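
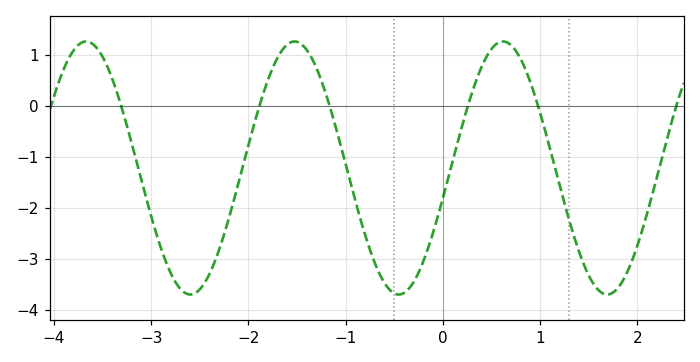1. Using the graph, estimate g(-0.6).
-3.5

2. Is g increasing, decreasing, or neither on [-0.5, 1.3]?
neither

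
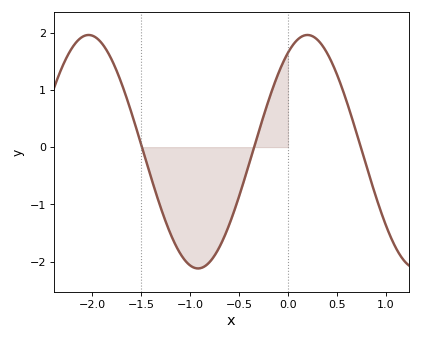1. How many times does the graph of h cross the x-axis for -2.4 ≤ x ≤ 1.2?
3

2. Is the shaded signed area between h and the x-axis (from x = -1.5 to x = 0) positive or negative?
negative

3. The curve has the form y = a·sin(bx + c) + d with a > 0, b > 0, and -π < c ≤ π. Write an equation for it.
y = 2.04sin(2.8x + 1) - 0.08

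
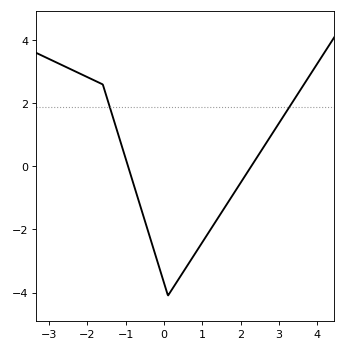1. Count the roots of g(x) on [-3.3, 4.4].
2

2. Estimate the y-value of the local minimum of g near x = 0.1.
-4.1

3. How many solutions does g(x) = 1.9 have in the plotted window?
2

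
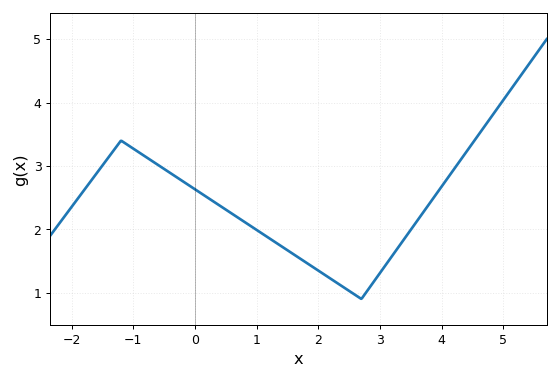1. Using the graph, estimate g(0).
2.63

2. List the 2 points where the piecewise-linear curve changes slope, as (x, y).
(-1.2, 3.4); (2.7, 0.9)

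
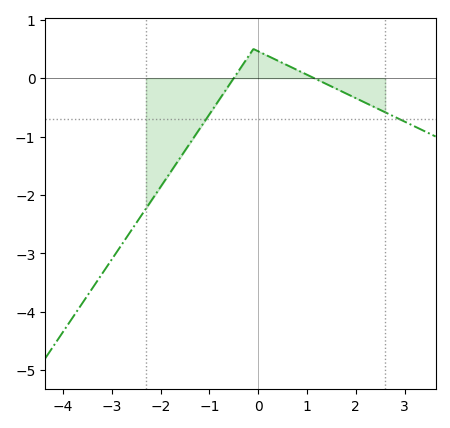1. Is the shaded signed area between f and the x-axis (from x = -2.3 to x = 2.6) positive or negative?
negative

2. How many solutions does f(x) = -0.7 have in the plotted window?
2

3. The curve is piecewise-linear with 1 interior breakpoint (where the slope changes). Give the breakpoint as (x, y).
(-0.1, 0.5)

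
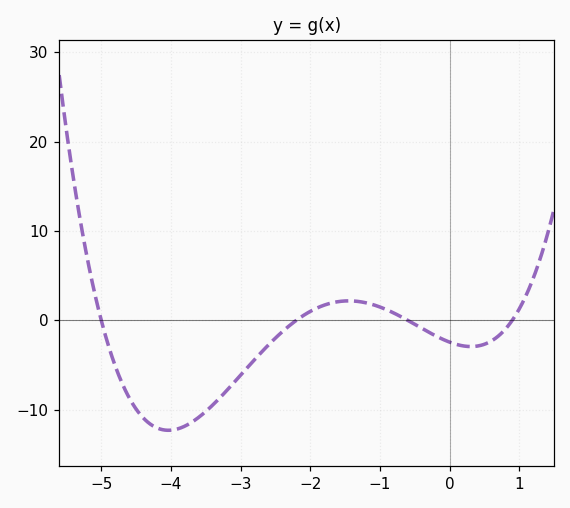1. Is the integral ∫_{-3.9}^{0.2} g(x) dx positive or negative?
negative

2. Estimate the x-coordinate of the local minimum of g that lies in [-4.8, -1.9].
-4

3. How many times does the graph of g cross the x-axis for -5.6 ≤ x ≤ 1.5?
4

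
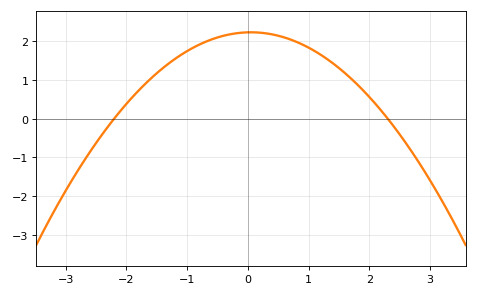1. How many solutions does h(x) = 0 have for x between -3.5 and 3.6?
2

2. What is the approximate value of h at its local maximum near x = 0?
2.23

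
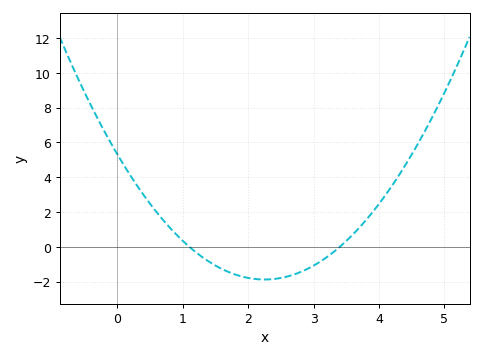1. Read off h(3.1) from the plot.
-0.8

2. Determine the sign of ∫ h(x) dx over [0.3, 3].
negative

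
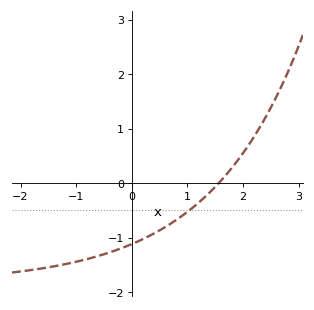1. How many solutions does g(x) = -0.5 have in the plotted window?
1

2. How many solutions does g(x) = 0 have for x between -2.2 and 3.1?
1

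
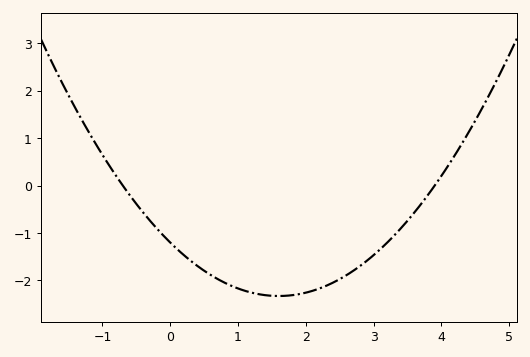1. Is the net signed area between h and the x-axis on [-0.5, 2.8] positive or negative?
negative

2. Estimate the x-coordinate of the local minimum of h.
1.6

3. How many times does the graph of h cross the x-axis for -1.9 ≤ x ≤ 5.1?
2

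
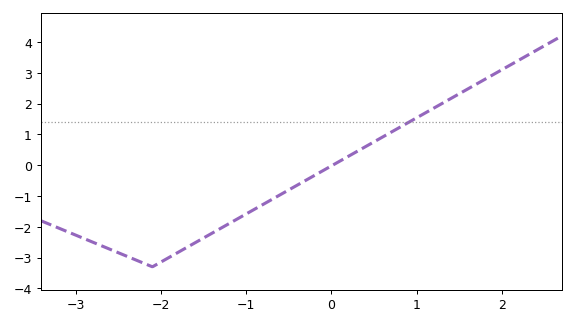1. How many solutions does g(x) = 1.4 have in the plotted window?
1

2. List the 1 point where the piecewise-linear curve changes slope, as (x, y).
(-2.1, -3.3)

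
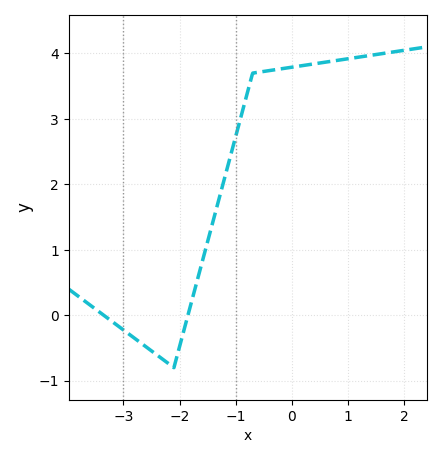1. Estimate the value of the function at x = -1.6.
0.8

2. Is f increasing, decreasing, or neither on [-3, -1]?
neither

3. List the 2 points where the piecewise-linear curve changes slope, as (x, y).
(-2.1, -0.8); (-0.7, 3.7)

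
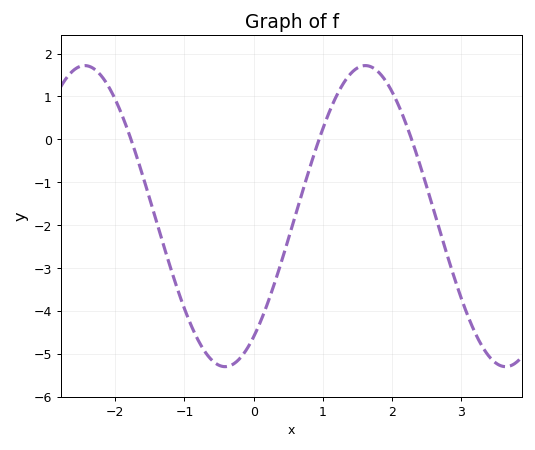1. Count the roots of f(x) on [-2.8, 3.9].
3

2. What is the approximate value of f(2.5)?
-1.1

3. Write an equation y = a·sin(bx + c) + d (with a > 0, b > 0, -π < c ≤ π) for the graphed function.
y = 3.51sin(1.55x - 0.93) - 1.79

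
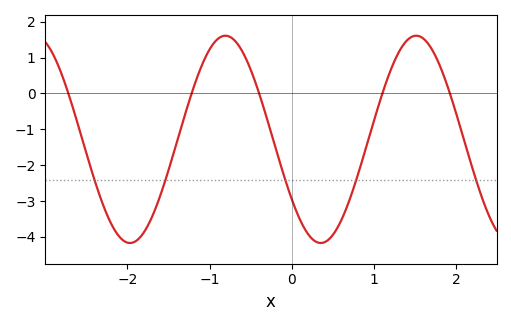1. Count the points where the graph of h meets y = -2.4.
5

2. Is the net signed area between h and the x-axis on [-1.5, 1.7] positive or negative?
negative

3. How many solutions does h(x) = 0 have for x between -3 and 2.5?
5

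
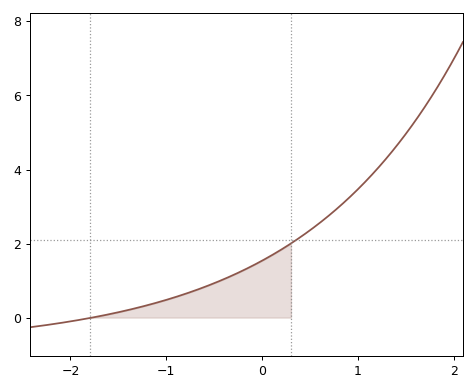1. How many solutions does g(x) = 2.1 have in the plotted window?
1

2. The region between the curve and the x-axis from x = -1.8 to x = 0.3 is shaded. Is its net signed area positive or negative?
positive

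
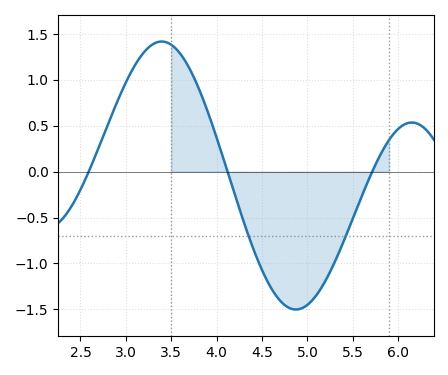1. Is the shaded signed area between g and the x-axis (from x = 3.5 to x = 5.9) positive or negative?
negative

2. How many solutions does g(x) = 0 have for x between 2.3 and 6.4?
3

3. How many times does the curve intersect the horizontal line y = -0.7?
2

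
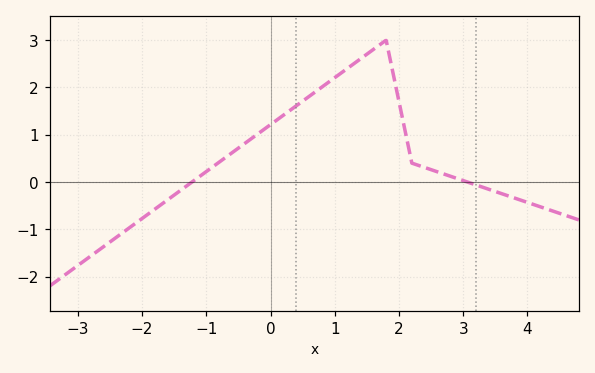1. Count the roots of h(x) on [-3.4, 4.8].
2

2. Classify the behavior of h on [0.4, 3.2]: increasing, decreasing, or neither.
neither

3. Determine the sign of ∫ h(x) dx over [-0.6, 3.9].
positive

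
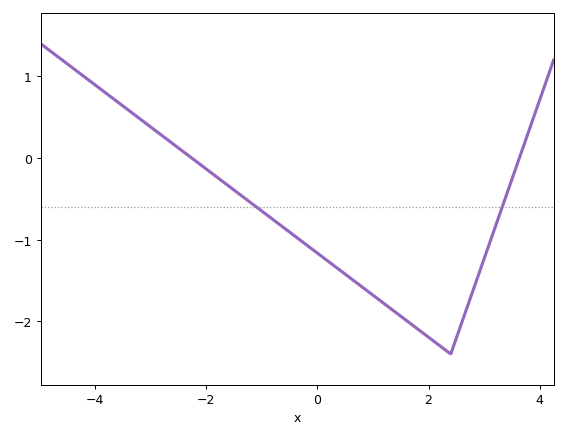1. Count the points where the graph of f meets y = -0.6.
2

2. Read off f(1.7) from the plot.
-2.04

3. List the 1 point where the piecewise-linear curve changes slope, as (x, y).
(2.4, -2.4)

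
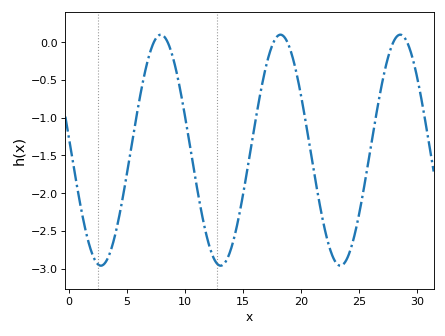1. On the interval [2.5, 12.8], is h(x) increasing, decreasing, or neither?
neither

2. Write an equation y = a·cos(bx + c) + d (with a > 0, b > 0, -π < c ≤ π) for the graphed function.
y = 1.53cos(0.61x + 1.45) - 1.43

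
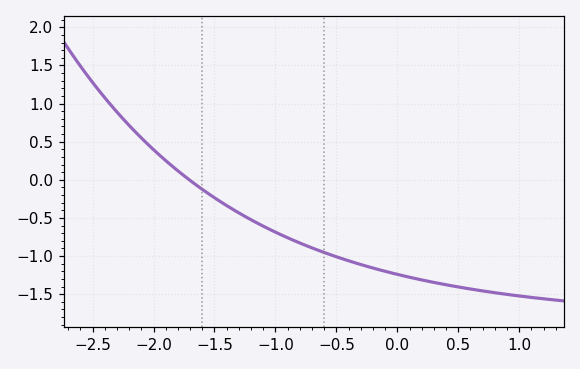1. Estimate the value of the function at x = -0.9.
-0.76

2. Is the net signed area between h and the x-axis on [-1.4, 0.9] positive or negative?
negative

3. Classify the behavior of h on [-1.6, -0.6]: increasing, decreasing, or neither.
decreasing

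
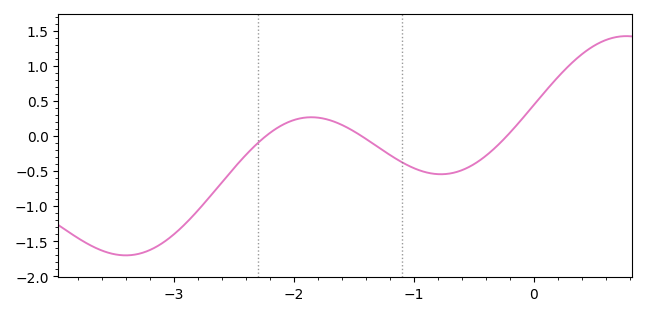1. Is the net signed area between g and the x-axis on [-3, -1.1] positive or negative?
negative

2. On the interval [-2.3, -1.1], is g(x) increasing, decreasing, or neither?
neither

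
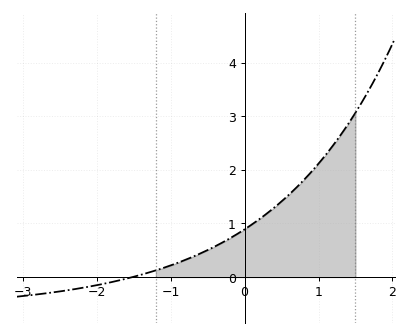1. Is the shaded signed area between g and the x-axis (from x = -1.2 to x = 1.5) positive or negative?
positive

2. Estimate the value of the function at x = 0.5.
1.4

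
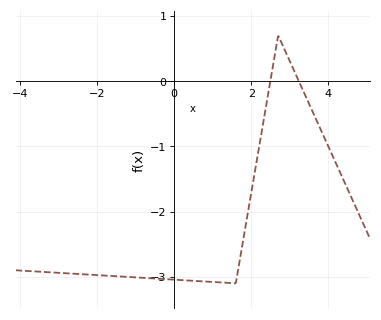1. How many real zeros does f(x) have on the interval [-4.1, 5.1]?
2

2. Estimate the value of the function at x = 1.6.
-3.1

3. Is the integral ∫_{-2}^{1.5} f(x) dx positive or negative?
negative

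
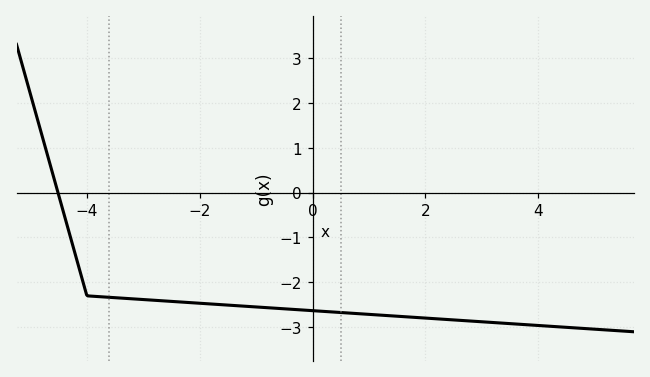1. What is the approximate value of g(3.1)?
-2.9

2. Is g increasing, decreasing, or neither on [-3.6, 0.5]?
decreasing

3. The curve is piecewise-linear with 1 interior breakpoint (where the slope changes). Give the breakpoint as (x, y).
(-4, -2.3)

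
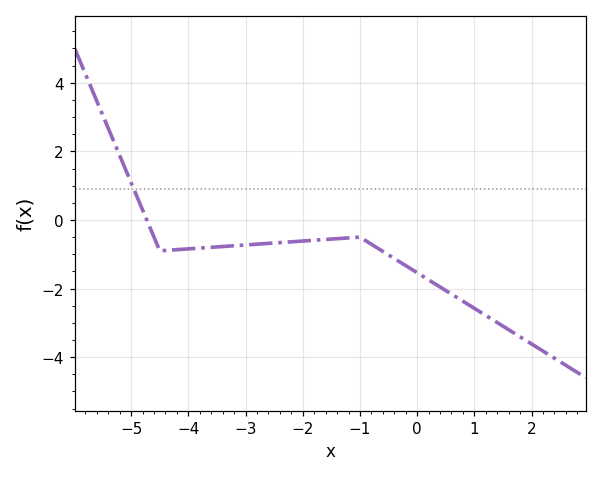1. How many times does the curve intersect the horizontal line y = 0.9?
1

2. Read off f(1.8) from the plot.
-3.41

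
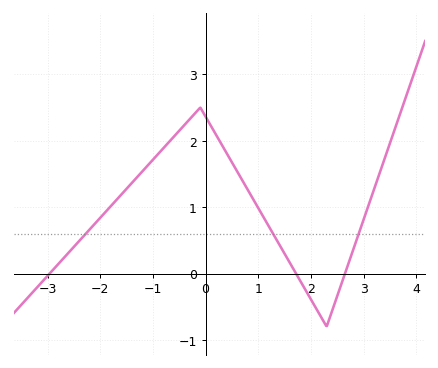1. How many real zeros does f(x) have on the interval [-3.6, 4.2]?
3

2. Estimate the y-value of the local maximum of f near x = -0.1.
2.5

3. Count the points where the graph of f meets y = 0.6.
3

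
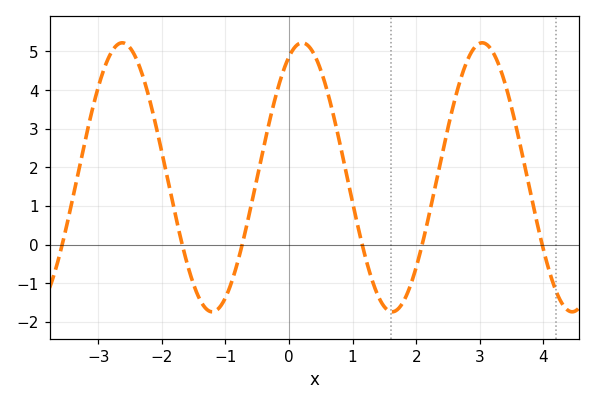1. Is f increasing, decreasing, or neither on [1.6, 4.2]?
neither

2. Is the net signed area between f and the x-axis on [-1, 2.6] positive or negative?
positive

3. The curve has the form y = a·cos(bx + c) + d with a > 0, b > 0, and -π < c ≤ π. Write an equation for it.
y = 3.48cos(2.2x - 0.46) + 1.74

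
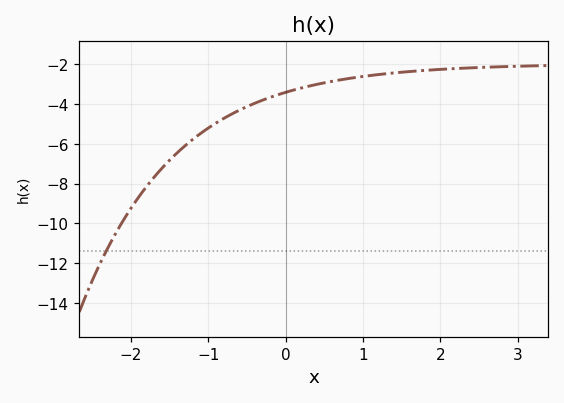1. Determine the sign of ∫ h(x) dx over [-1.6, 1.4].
negative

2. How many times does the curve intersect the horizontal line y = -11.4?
1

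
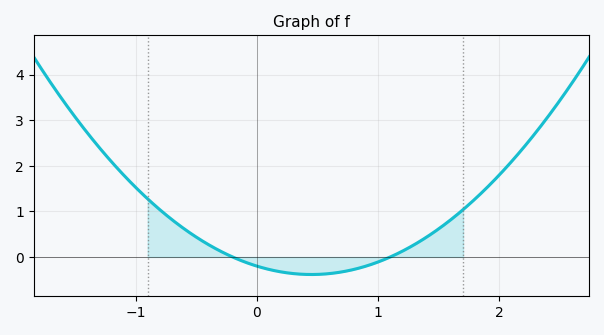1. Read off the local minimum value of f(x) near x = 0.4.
-0.384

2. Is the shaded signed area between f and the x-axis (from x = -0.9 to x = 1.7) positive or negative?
positive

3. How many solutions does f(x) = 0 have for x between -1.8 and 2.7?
2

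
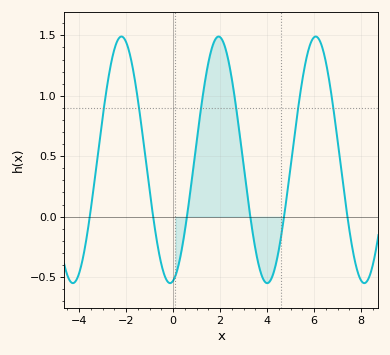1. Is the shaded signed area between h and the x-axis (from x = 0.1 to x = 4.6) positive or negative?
positive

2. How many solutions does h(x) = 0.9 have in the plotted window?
6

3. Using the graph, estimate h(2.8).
0.729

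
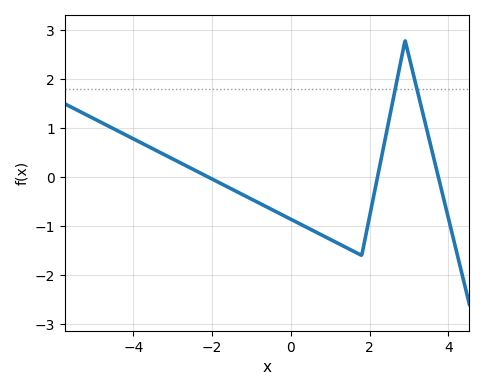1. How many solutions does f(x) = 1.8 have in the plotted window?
2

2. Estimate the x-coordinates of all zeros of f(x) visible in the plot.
-2.09, 2.2, 3.75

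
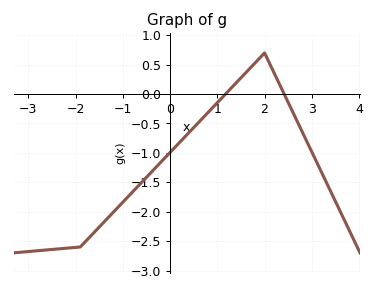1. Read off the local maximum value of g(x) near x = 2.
0.7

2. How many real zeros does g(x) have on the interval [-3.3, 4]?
2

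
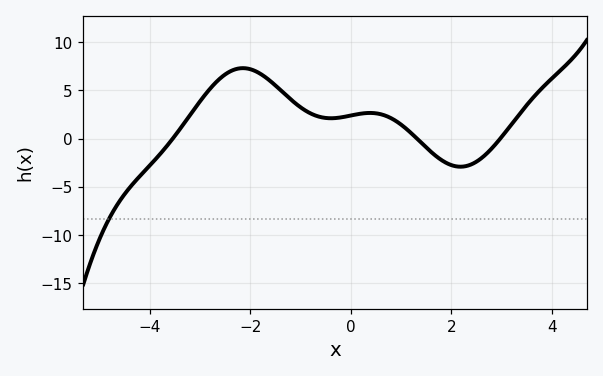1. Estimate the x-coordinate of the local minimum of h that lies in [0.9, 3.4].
2.2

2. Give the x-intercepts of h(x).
-3.6, 1.4, 3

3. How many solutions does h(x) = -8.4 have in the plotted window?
1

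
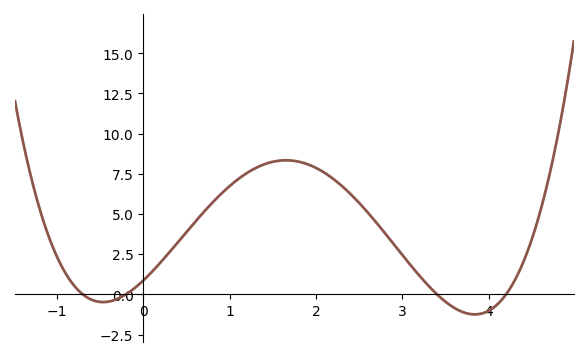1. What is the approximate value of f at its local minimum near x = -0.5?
-0.483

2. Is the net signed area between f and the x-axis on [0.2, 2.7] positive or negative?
positive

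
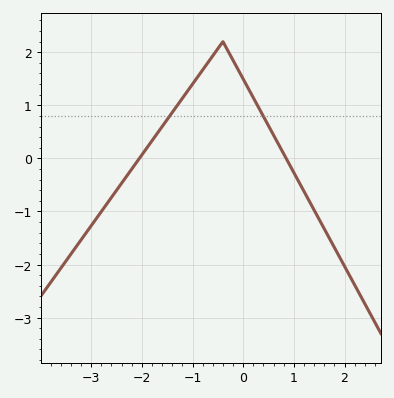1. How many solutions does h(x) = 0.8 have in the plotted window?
2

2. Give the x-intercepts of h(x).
-2.05, 0.848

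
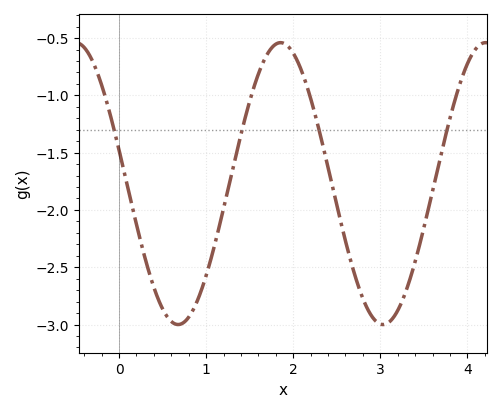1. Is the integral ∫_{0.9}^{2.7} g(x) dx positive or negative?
negative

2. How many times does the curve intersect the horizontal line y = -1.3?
4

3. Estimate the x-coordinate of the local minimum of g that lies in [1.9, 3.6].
3.03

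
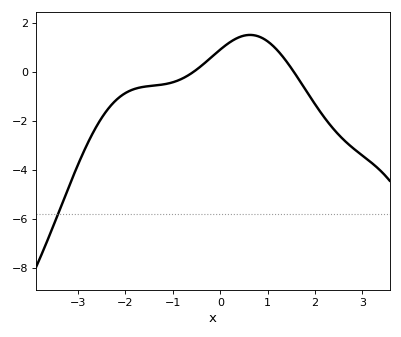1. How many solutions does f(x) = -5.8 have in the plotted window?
1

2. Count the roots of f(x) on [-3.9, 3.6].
2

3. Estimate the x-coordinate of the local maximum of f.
0.628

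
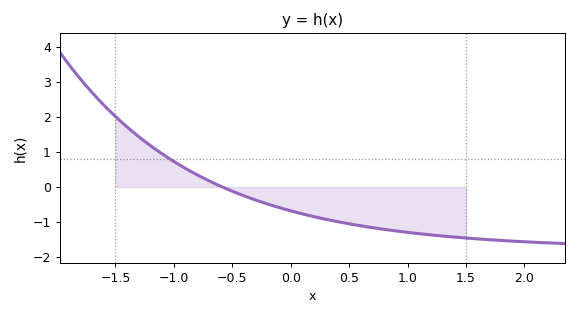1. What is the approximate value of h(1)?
-1.3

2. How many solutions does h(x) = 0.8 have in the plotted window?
1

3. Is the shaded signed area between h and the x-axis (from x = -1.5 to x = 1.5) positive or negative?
negative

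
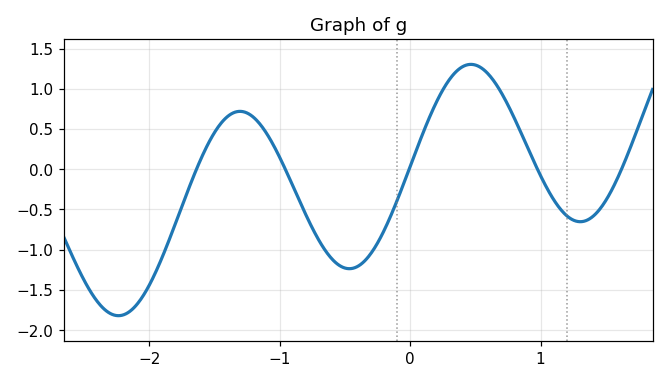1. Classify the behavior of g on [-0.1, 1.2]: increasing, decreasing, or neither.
neither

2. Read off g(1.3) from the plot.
-0.65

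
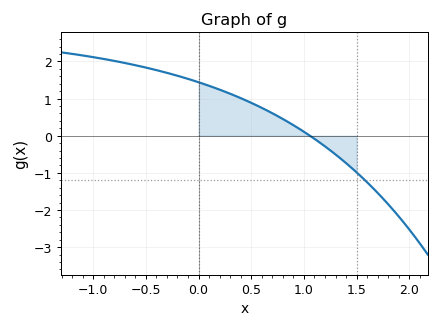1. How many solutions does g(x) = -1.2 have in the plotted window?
1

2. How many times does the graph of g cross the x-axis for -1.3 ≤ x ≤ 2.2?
1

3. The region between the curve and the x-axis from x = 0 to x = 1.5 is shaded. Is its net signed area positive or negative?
positive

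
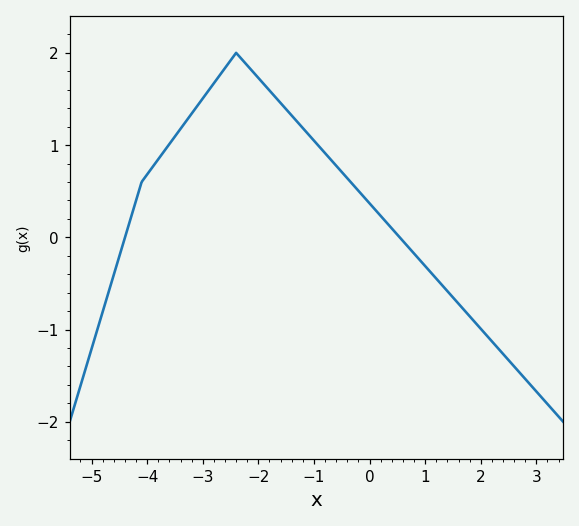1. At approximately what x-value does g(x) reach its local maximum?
-2.4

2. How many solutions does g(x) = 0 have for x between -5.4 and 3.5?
2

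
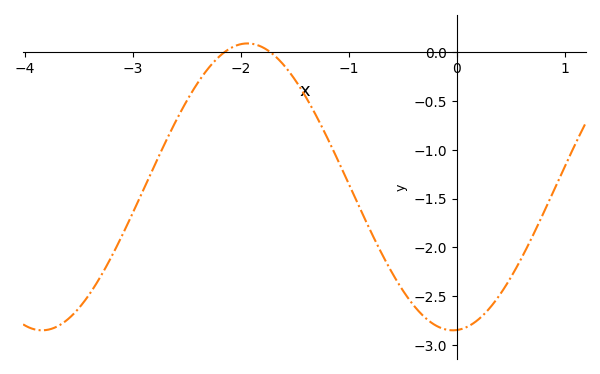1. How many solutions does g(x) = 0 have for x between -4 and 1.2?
2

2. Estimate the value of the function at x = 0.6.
-2.1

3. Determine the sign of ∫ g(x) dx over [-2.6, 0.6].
negative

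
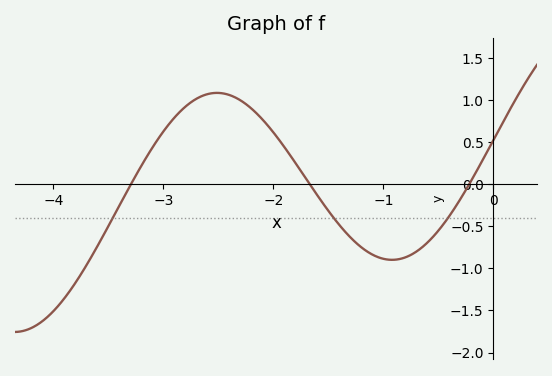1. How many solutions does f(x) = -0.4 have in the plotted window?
3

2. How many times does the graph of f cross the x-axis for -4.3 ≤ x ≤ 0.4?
3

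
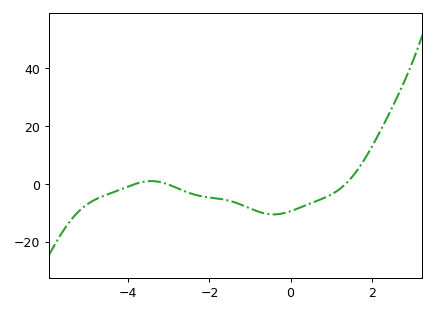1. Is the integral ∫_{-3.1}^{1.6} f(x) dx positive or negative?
negative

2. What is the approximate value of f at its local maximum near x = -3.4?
0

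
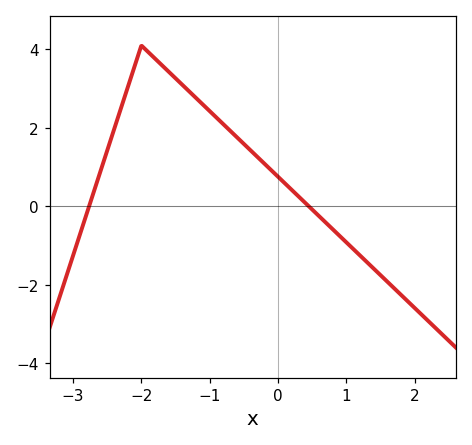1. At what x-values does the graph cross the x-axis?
-2.8, 0.4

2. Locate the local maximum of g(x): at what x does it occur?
-2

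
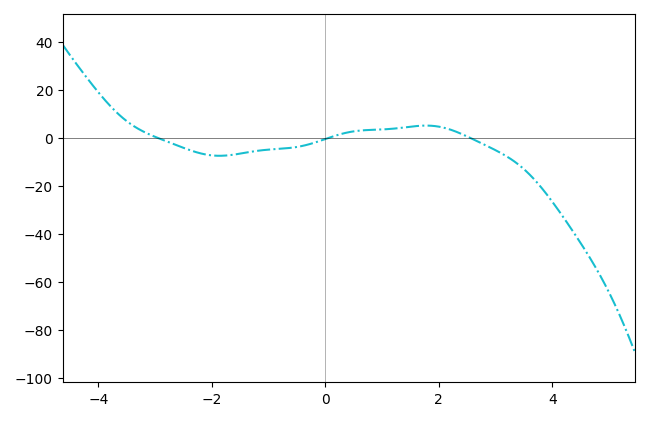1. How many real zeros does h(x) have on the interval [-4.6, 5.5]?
3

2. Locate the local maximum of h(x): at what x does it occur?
1.8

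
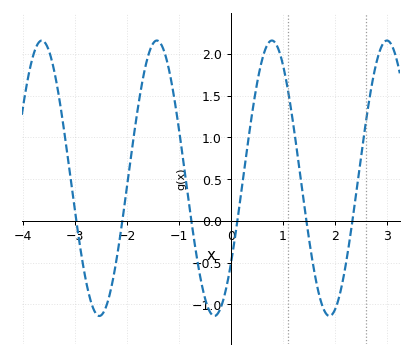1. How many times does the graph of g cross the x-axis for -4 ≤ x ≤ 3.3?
6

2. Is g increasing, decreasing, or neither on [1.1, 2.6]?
neither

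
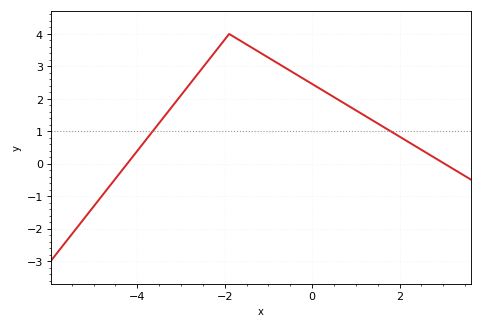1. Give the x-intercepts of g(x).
-4.2, 3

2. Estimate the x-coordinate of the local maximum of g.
-1.8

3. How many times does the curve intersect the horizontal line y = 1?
2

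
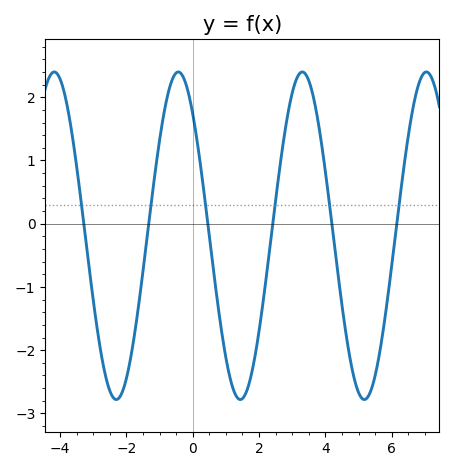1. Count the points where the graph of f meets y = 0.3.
6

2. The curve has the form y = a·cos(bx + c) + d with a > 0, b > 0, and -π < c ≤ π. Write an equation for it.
y = 2.59cos(1.7x + 0.73) - 0.19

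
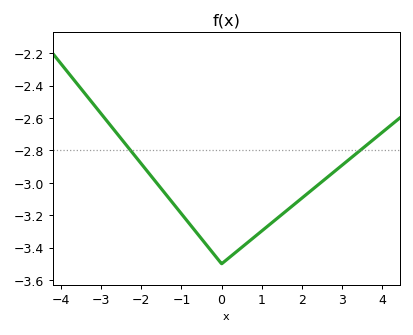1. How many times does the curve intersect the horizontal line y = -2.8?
2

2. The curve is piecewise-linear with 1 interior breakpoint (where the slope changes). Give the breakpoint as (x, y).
(0, -3.5)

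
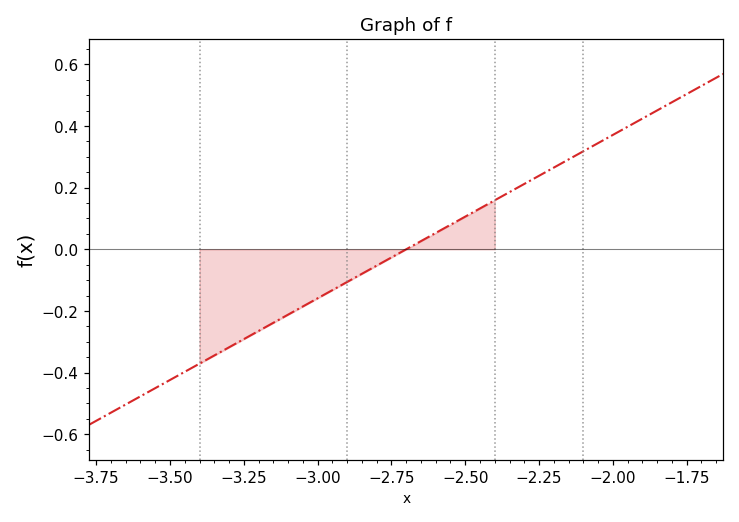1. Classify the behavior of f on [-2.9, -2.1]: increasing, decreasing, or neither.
increasing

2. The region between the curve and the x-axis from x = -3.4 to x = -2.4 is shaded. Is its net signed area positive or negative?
negative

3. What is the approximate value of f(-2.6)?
0.06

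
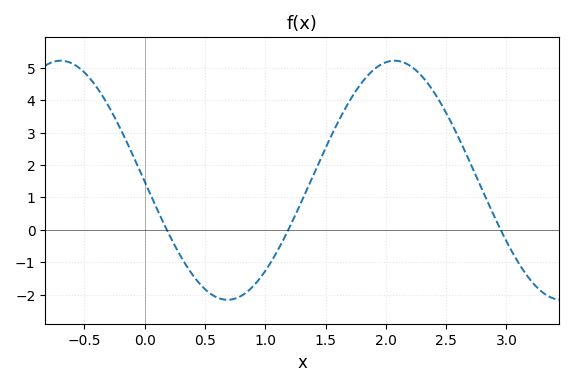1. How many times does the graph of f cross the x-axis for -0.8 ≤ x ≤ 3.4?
3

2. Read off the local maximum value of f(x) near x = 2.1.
5.22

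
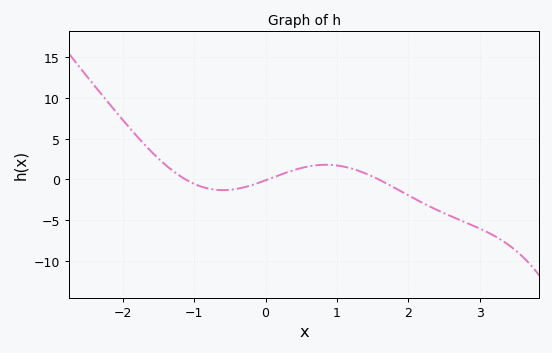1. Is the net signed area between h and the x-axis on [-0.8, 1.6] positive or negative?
positive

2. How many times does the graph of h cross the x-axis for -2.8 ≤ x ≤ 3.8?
3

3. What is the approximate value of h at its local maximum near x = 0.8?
2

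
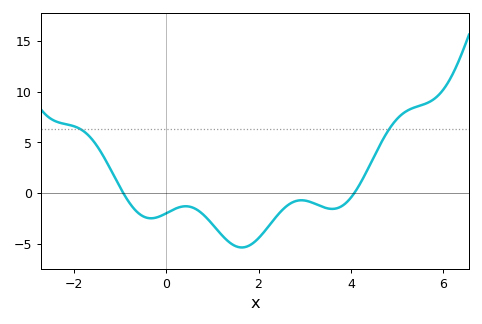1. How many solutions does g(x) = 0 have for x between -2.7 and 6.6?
2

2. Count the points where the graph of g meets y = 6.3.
2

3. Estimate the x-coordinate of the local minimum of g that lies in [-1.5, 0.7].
-0.4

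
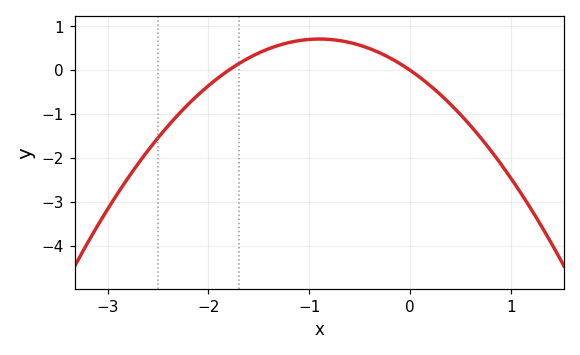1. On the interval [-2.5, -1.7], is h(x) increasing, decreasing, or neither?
increasing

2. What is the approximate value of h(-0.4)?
0.493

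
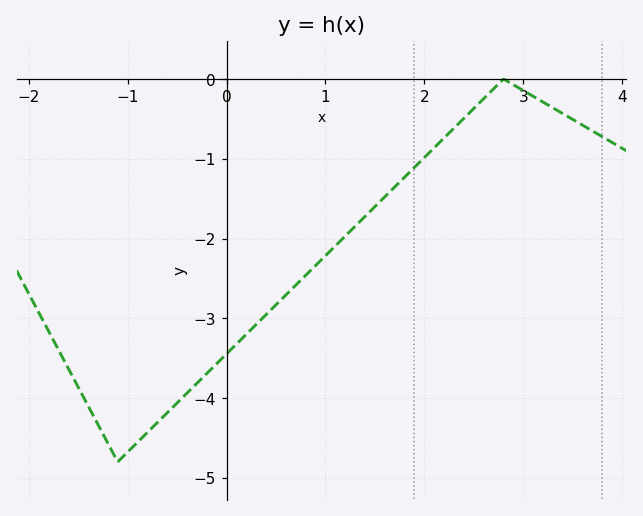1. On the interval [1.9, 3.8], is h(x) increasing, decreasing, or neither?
neither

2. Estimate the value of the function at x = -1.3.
-4.33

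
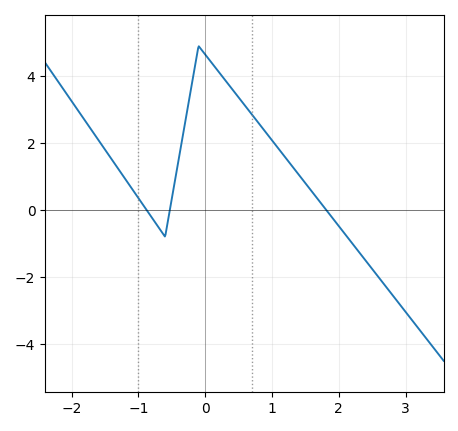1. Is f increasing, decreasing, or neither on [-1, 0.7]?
neither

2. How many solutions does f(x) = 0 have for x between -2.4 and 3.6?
3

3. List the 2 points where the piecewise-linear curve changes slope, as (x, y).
(-0.6, -0.8); (-0.1, 4.9)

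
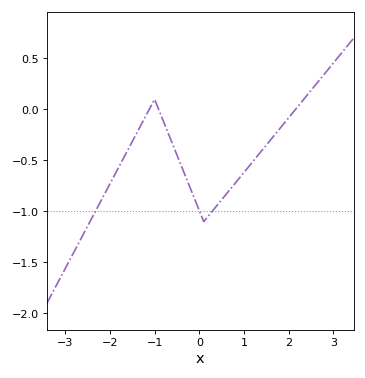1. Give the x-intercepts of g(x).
-1.1, -0.9, 2.2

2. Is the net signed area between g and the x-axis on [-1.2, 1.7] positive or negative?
negative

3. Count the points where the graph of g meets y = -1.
3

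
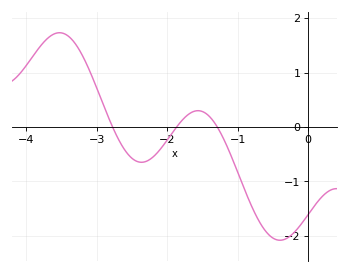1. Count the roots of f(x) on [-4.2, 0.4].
3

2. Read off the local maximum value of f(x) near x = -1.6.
0.302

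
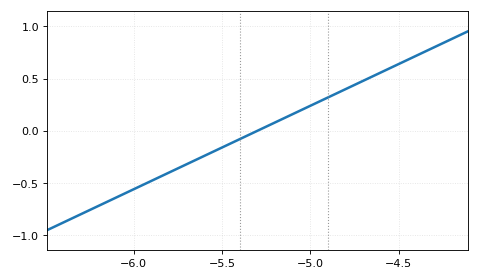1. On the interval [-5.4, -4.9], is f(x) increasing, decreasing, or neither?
increasing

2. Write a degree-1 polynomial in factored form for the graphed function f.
y = 0.8(x + 5.3)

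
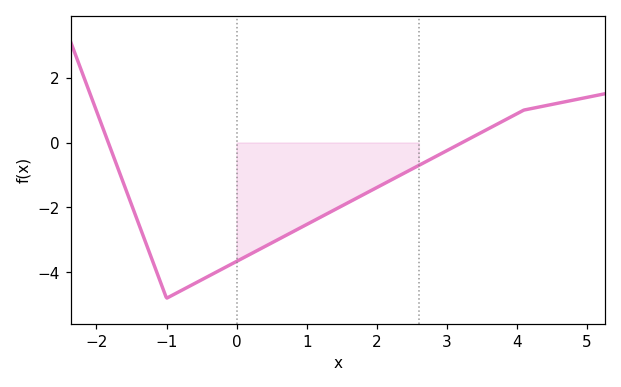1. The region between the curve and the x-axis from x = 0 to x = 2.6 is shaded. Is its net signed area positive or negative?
negative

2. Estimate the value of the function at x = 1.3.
-2.2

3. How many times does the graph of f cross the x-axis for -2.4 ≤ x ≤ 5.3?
2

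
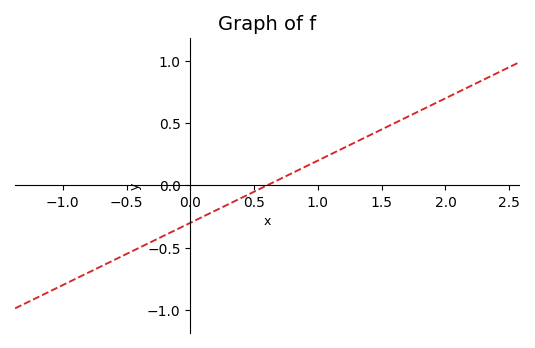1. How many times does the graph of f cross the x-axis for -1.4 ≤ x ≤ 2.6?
1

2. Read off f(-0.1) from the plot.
-0.35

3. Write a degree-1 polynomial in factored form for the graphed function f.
y = 0.5(x - 0.6)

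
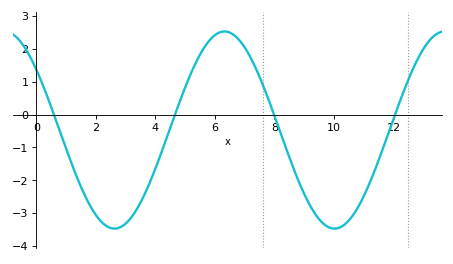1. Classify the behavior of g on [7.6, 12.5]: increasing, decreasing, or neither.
neither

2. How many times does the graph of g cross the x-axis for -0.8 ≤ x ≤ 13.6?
4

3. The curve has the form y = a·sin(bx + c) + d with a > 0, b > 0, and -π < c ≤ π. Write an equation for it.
y = 3sin(0.85x + 2.48) - 0.47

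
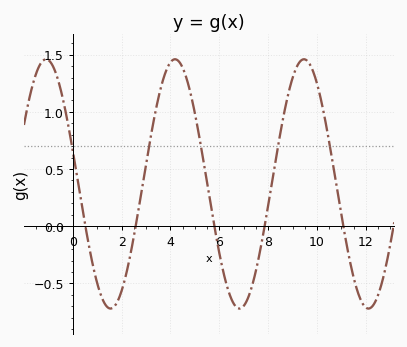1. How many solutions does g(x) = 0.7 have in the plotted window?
5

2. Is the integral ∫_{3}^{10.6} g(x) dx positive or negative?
positive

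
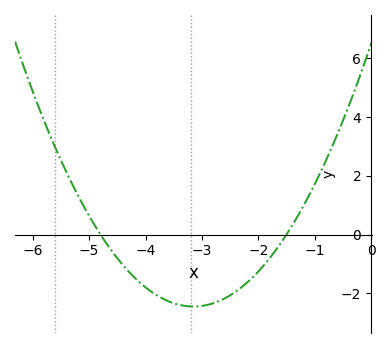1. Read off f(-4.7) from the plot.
-0.288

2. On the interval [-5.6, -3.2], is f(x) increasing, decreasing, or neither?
decreasing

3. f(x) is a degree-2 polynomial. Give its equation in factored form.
y = 0.9(x + 4.8)(x + 1.5)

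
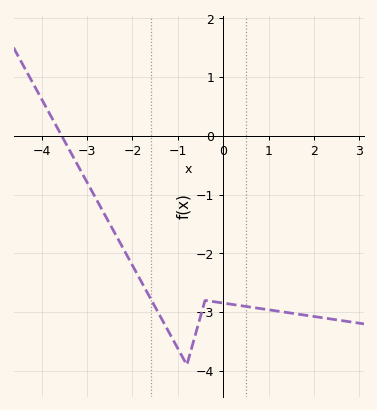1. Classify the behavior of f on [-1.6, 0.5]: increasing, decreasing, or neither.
neither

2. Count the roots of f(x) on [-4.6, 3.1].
1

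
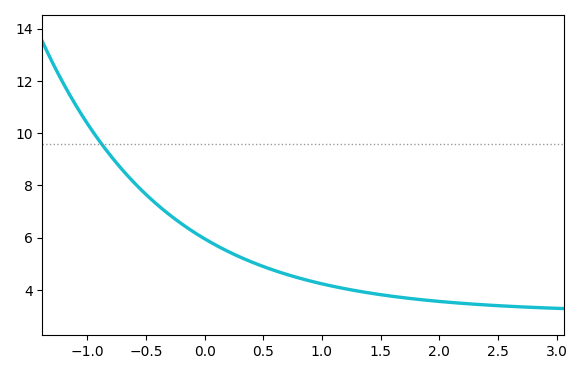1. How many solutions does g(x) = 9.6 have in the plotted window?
1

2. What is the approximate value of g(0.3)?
5.2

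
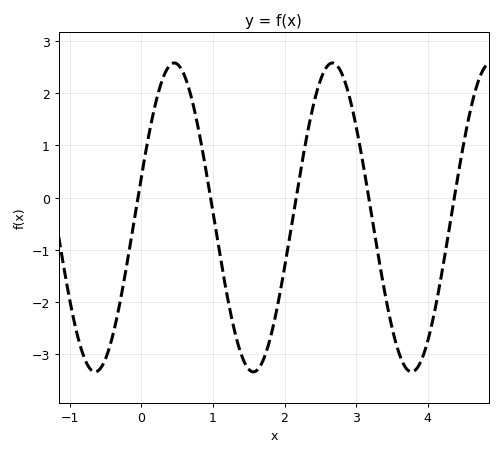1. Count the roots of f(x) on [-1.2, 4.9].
5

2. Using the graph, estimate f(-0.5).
-3.08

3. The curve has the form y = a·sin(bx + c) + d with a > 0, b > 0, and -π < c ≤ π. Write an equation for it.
y = 2.96sin(2.84x + 0.272) - 0.38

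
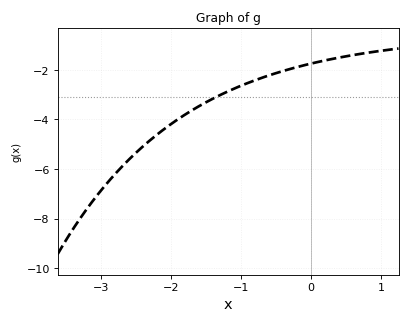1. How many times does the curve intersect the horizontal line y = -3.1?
1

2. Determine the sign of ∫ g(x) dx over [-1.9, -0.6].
negative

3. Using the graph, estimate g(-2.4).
-5.09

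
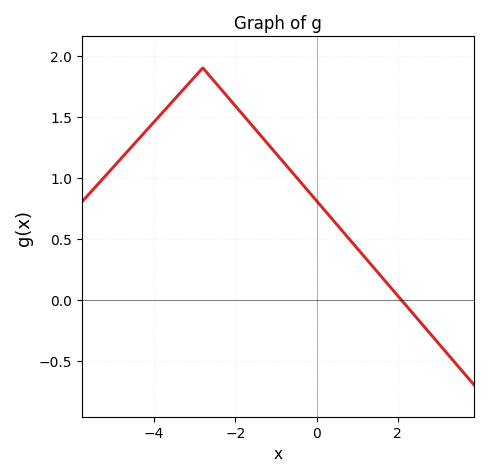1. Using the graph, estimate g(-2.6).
1.82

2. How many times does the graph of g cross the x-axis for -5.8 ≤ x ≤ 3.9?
1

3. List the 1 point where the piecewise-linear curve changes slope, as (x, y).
(-2.8, 1.9)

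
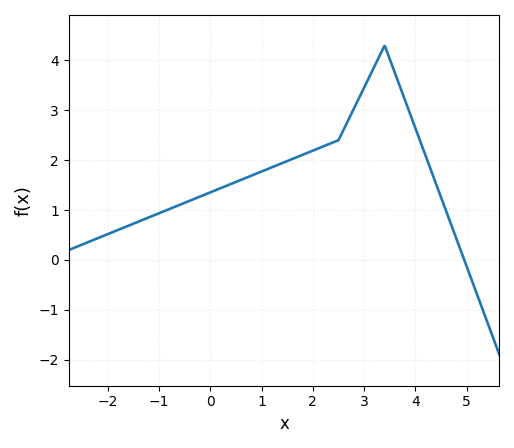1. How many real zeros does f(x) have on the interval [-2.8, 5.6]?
1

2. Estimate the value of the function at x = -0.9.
1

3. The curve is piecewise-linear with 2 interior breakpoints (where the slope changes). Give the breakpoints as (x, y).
(2.5, 2.4); (3.4, 4.3)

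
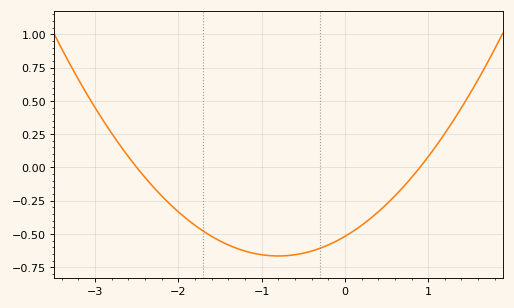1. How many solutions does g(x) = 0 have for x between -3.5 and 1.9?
2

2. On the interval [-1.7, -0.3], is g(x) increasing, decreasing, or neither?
neither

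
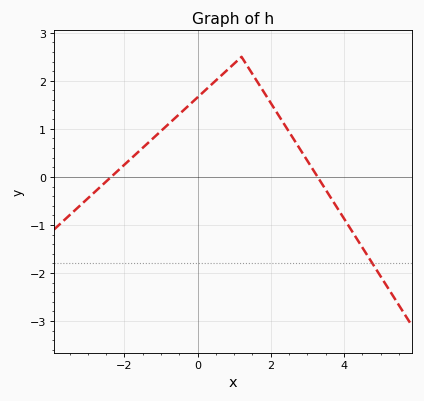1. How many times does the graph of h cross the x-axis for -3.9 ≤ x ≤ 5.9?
2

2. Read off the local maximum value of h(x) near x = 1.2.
2.5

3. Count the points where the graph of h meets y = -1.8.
1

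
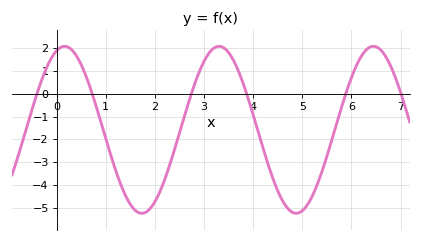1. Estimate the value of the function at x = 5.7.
-1.3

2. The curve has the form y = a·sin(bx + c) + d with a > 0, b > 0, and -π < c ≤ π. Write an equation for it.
y = 3.66sin(2x + 1.2) - 1.58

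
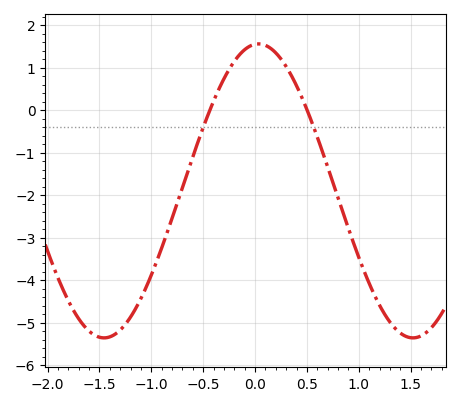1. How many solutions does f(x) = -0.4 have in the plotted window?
2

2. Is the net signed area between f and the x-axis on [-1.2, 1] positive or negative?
negative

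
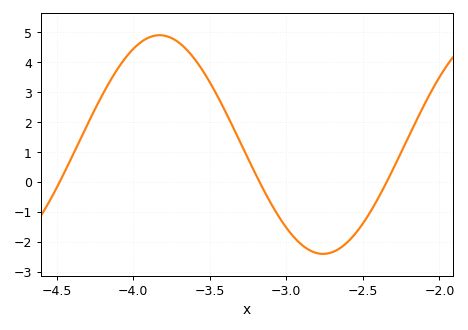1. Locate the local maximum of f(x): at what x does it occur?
-3.83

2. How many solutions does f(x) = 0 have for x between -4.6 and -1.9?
3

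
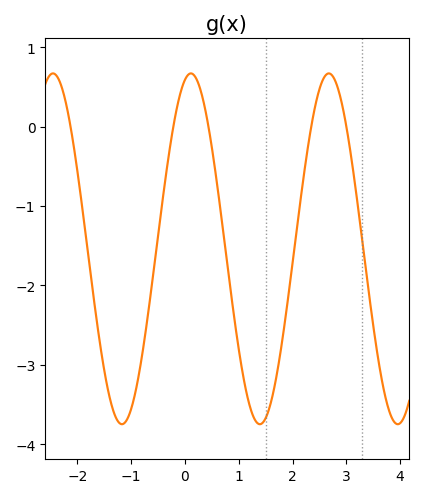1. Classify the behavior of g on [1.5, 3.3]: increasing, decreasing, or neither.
neither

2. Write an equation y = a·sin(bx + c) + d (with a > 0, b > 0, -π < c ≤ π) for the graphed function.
y = 2.21sin(2.45x + 1.3) - 1.54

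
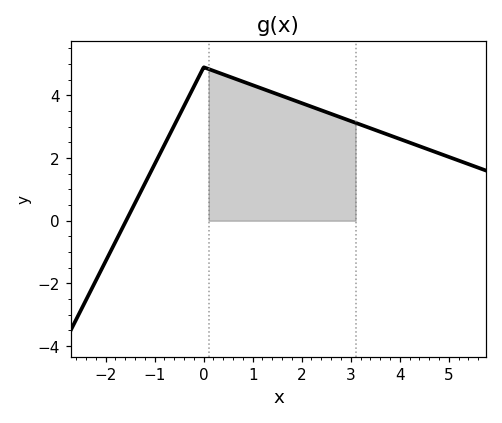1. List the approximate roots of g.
-1.58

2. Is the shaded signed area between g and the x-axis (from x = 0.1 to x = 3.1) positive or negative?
positive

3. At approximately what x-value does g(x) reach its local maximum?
-0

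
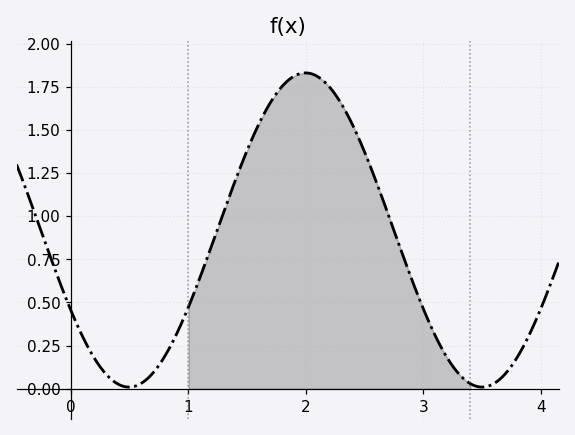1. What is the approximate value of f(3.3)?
0.088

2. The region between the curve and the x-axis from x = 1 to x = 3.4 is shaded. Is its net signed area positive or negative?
positive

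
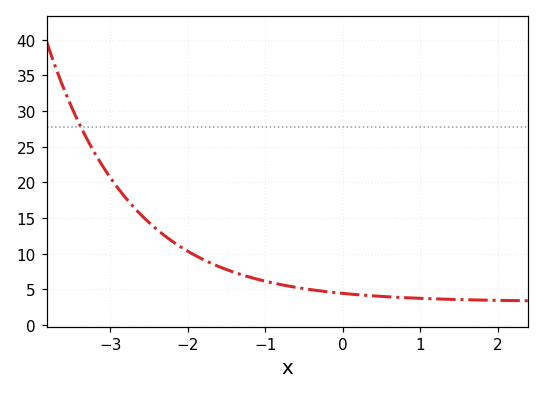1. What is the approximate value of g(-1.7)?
8.65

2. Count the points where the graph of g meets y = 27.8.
1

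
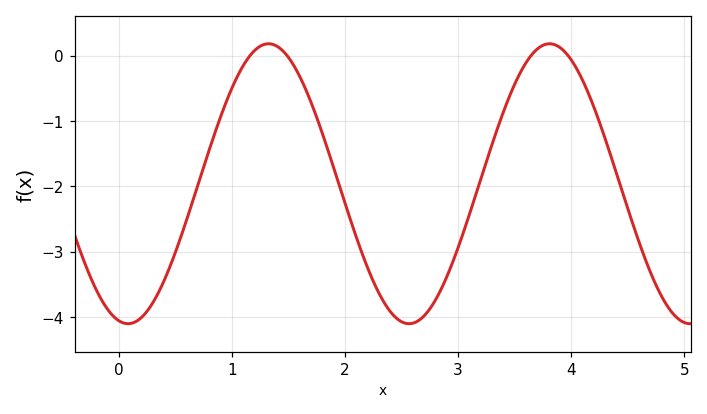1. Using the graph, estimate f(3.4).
-0.9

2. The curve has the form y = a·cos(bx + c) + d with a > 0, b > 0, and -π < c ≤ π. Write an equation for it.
y = 2.14cos(2.5x + 2.9) - 1.96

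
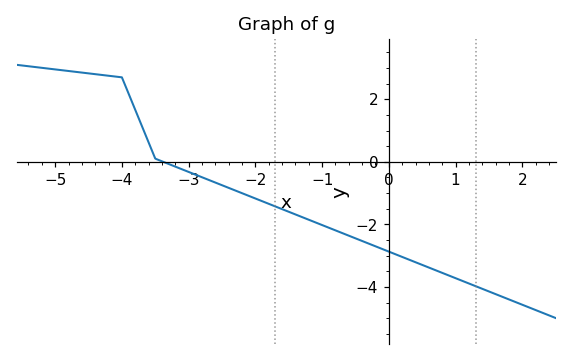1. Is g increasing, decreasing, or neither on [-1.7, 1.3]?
decreasing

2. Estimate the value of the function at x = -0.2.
-2.8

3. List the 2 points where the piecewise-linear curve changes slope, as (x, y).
(-4, 2.7); (-3.5, 0.1)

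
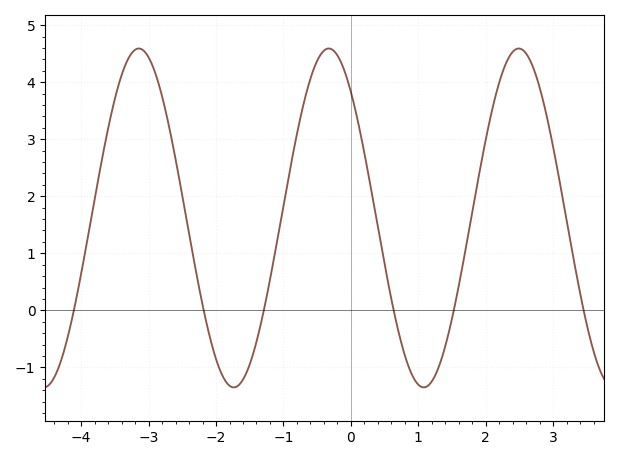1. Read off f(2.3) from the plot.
4.3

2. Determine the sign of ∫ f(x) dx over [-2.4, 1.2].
positive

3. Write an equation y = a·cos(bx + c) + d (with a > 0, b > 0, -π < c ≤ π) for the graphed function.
y = 2.97cos(2.2x + 0.73) + 1.62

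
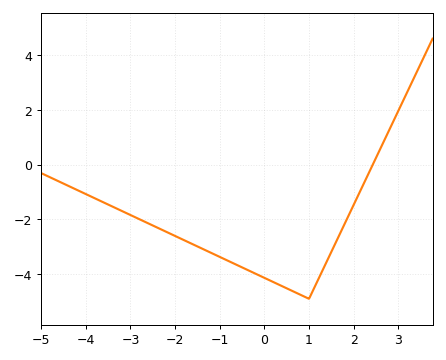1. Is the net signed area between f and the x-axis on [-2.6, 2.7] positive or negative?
negative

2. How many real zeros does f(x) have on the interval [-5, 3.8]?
1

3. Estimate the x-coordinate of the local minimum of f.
0.997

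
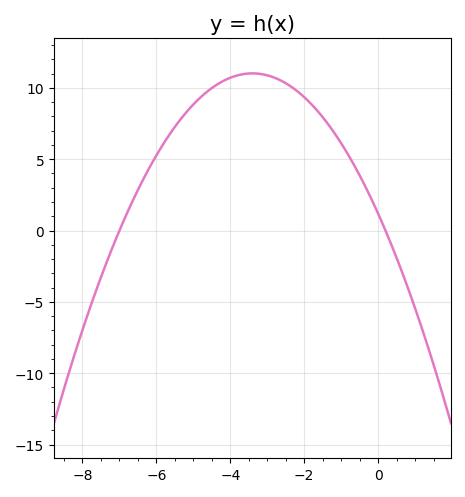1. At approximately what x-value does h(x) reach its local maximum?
-3.4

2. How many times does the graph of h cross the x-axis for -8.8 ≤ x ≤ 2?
2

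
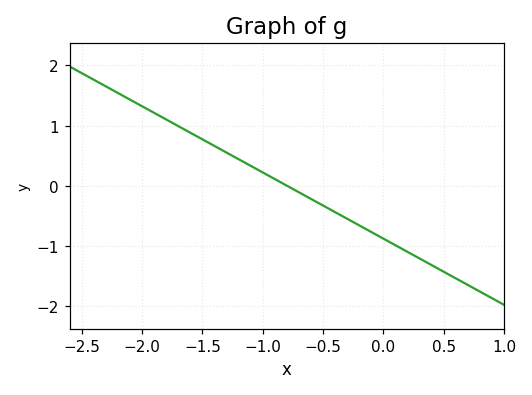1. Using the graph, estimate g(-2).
1.32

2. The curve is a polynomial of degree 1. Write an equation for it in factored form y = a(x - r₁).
y = -1.1(x + 0.8)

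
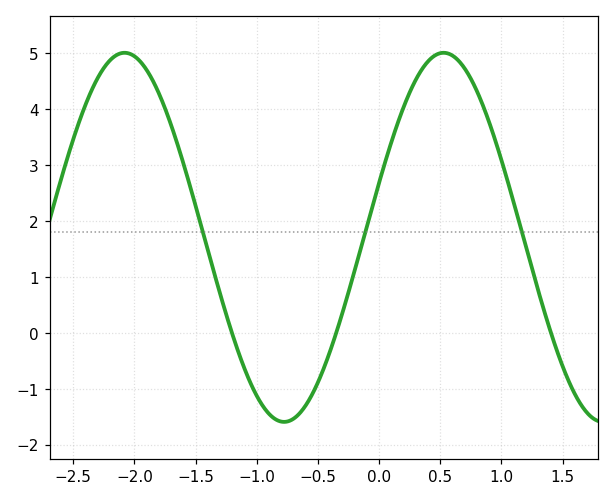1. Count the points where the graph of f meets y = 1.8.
3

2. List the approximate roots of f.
-1.2, -0.4, 1.4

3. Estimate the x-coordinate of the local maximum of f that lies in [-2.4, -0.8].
-2.1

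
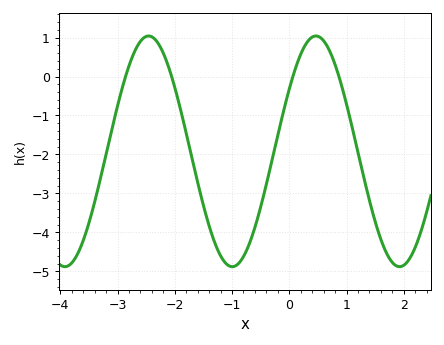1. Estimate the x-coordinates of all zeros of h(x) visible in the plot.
-2.86, -2.05, 0.063, 0.868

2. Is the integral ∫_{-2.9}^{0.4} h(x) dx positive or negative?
negative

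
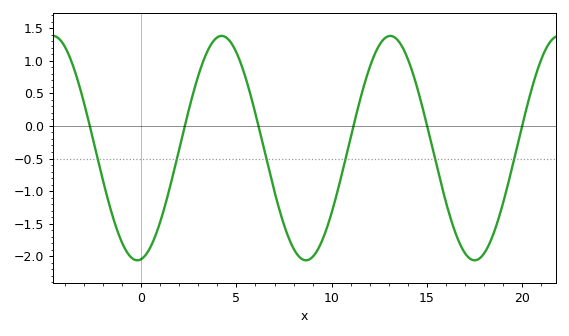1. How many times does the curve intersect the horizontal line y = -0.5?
6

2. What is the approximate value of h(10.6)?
-0.65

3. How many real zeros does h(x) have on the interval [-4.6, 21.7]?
6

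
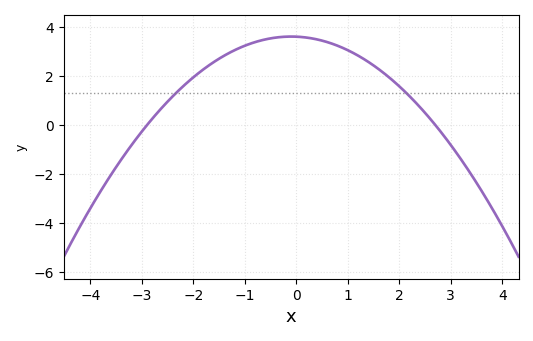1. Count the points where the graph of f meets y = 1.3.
2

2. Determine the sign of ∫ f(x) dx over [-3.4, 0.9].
positive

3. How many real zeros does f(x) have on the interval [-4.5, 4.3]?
2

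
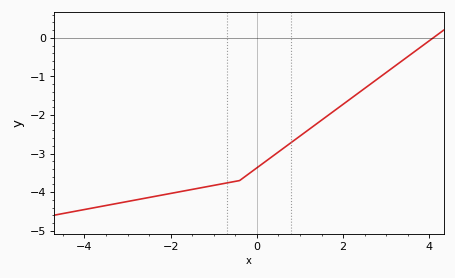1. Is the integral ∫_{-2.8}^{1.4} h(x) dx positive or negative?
negative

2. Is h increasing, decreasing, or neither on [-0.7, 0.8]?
increasing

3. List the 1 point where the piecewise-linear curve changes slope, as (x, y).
(-0.4, -3.7)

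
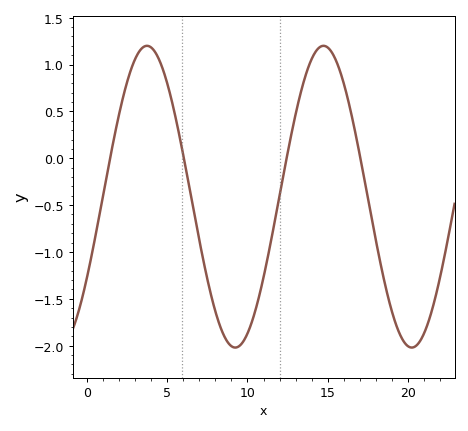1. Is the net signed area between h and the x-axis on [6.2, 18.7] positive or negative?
negative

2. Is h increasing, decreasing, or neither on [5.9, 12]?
neither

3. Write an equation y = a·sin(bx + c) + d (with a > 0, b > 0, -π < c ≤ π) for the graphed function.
y = 1.61sin(0.57x - 0.55) - 0.41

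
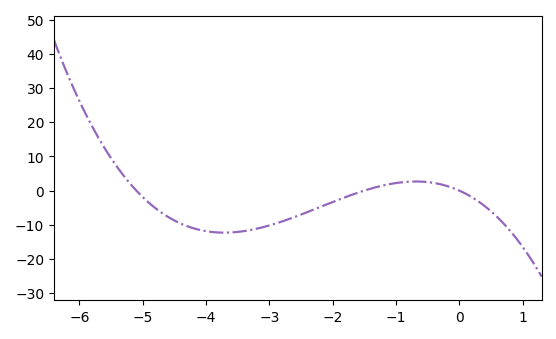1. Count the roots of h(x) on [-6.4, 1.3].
3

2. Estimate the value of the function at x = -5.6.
12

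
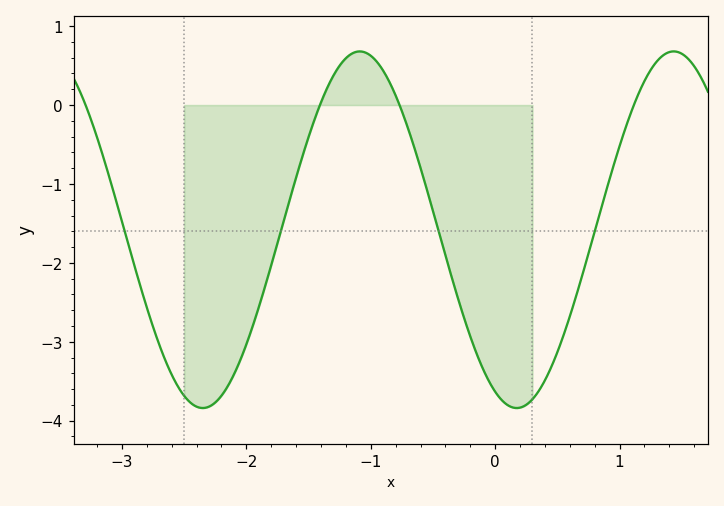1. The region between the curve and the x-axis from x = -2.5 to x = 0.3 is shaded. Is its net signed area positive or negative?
negative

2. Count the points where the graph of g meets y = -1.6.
4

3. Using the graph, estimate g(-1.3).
0.4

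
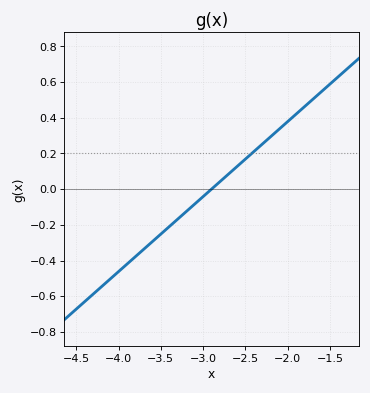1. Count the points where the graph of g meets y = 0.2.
1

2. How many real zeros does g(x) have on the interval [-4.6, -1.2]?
1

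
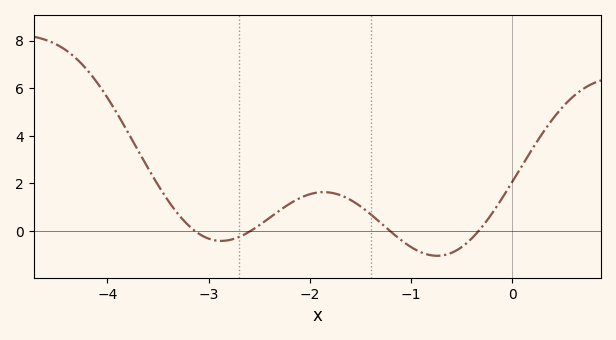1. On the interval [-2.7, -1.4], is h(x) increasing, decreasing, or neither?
neither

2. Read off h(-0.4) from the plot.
-0.4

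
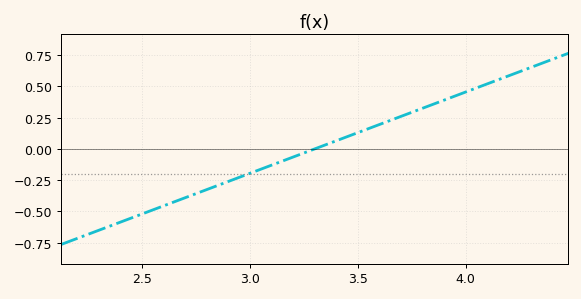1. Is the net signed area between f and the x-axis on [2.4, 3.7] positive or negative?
negative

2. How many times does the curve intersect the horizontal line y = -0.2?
1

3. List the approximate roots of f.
3.3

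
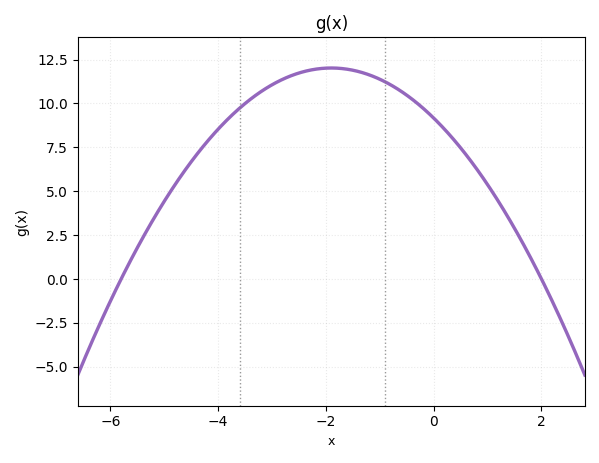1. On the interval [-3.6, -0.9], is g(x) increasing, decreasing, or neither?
neither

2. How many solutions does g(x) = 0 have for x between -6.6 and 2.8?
2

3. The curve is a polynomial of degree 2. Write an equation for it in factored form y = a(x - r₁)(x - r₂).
y = -0.79(x + 5.8)(x - 2)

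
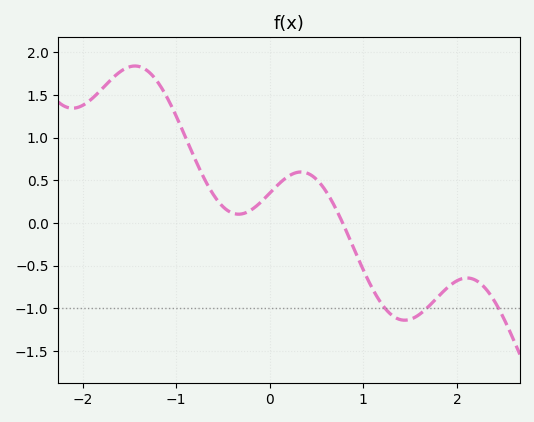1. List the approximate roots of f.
0.779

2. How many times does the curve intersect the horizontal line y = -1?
3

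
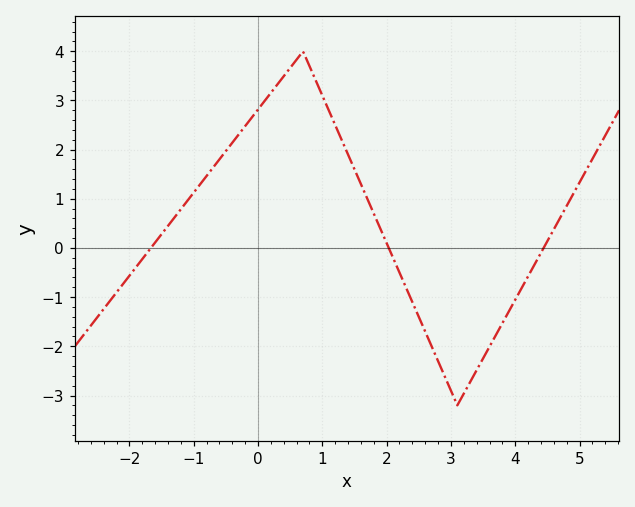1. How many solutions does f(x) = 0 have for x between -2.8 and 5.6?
3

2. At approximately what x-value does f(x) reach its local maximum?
0.701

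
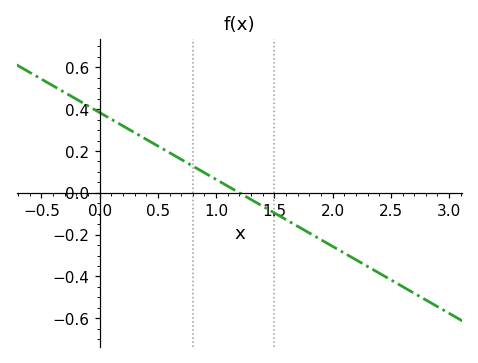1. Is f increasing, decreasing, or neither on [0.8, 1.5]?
decreasing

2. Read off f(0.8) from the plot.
0.12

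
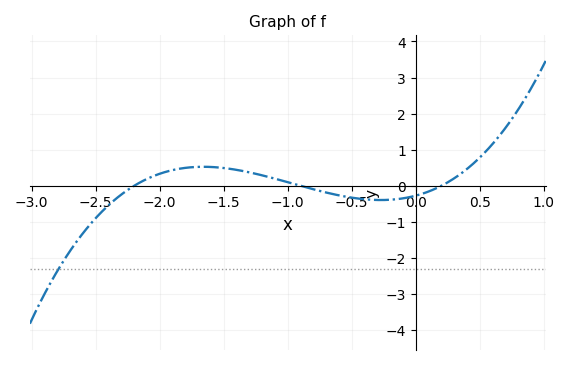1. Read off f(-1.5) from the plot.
0.5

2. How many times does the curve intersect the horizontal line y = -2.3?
1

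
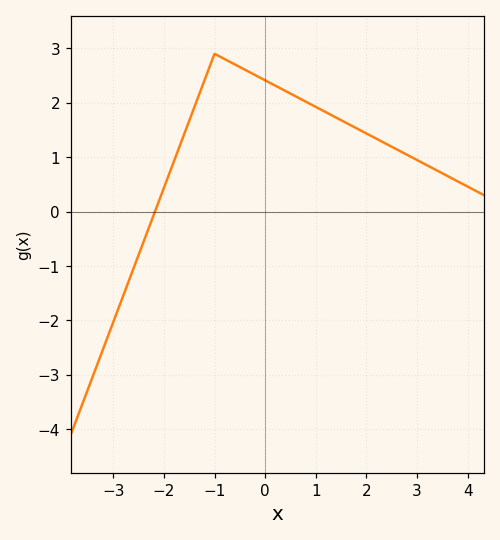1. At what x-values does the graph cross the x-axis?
-2.18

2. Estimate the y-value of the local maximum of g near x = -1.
2.9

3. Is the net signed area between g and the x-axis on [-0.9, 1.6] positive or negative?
positive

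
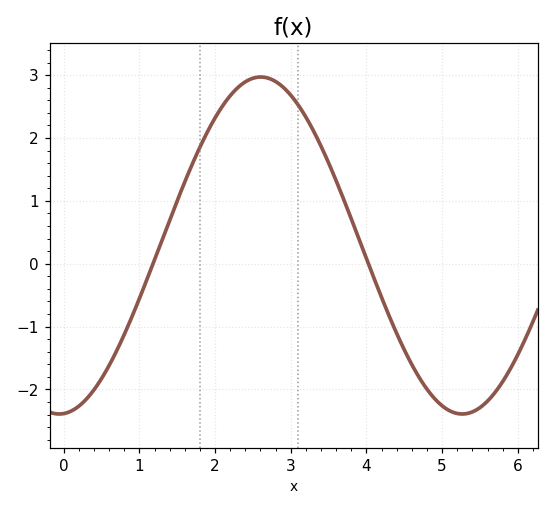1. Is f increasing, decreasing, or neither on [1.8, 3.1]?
neither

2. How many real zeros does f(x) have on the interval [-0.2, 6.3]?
2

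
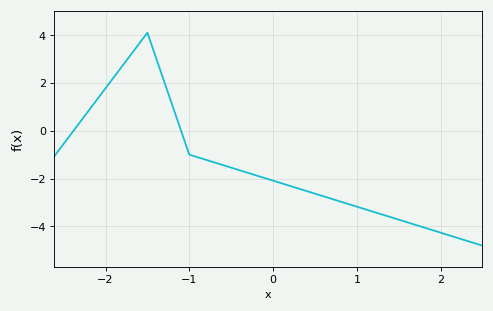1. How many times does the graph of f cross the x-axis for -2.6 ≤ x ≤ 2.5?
2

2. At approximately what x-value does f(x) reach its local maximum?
-1.5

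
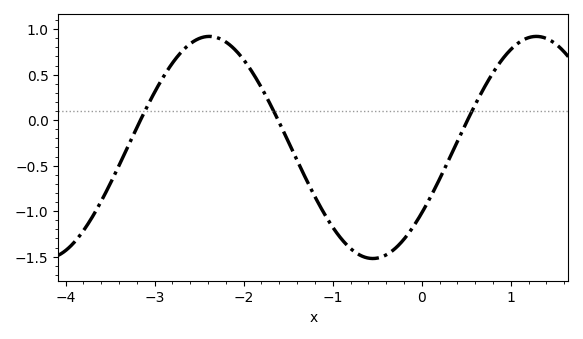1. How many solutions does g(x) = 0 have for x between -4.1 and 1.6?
3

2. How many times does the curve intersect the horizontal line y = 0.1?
3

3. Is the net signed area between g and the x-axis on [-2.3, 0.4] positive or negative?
negative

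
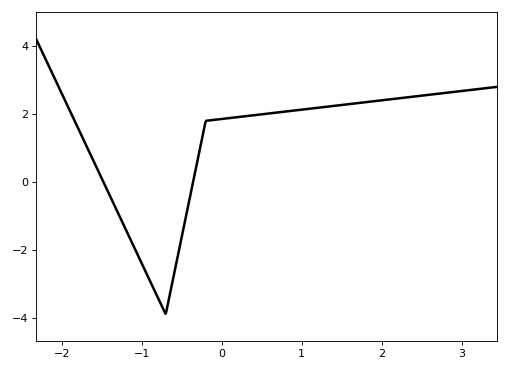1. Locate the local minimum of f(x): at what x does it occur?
-0.7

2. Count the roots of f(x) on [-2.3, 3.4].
2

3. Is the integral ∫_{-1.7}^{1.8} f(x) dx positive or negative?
positive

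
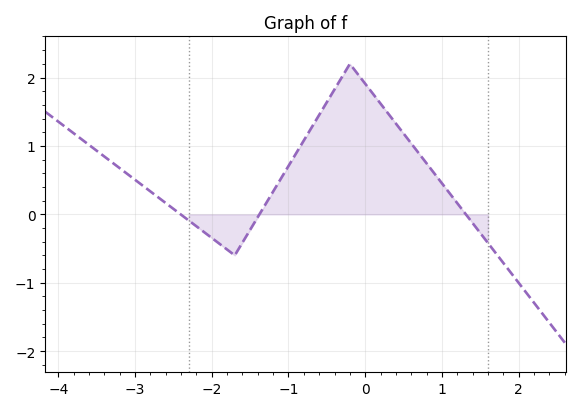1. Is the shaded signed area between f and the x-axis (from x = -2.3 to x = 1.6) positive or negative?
positive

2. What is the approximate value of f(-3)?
0.5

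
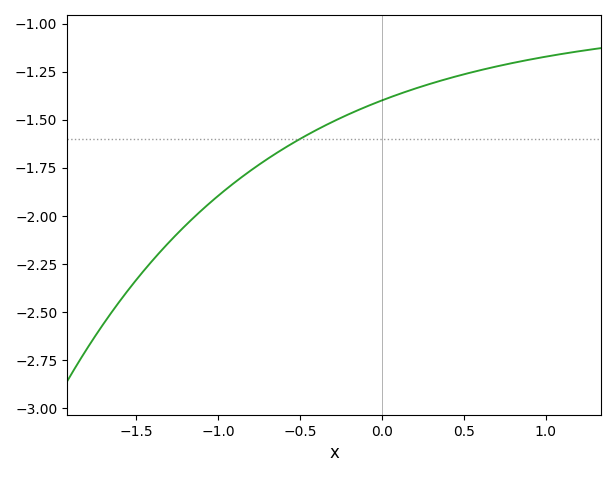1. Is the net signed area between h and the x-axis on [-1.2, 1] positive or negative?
negative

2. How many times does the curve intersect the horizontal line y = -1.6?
1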